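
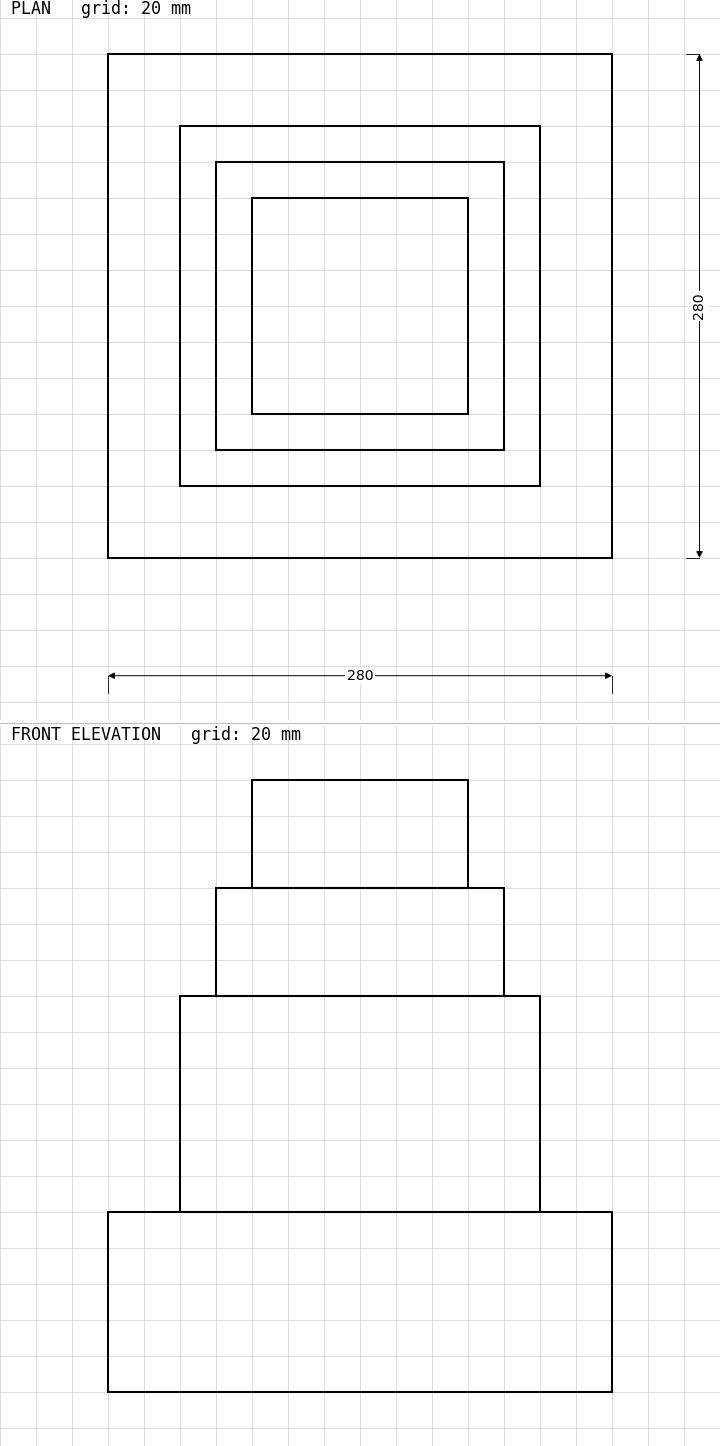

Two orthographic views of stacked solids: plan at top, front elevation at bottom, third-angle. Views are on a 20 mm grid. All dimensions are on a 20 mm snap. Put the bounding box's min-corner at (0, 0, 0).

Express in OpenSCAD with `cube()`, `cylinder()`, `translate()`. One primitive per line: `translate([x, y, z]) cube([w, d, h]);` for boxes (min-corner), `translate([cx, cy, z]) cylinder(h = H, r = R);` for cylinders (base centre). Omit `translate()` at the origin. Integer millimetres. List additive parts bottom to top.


cube([280, 280, 100]);
translate([40, 40, 100]) cube([200, 200, 120]);
translate([60, 60, 220]) cube([160, 160, 60]);
translate([80, 80, 280]) cube([120, 120, 60]);


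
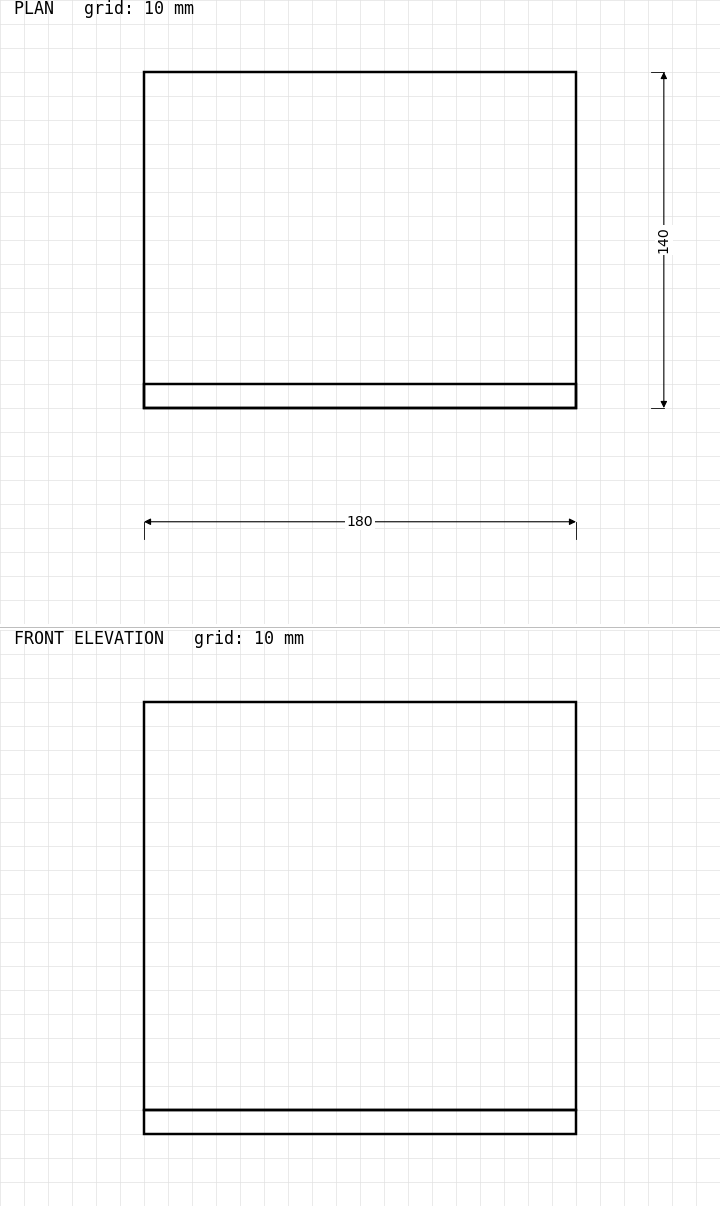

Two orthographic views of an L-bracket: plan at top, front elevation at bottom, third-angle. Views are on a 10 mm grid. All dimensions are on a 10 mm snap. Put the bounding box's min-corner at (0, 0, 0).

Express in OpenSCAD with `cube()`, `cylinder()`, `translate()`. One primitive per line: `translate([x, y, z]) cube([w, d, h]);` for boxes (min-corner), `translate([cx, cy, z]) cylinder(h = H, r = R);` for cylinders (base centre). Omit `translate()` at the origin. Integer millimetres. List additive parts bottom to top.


cube([180, 140, 10]);
translate([0, 0, 10]) cube([180, 10, 170]);


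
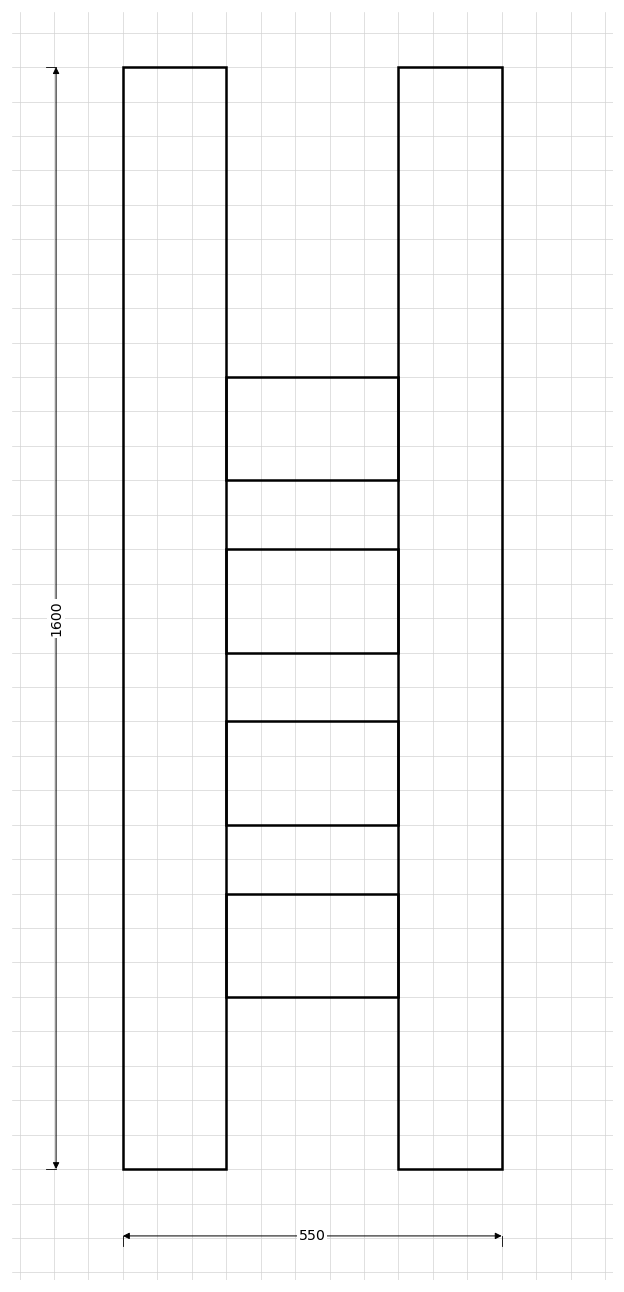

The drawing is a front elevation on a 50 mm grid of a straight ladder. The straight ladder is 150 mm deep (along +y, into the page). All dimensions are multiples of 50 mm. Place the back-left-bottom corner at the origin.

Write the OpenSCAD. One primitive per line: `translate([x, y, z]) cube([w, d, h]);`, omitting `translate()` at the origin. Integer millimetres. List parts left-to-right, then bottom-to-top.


cube([150, 150, 1600]);
translate([150, 0, 250]) cube([250, 150, 150]);
translate([150, 0, 500]) cube([250, 150, 150]);
translate([150, 0, 750]) cube([250, 150, 150]);
translate([150, 0, 1000]) cube([250, 150, 150]);
translate([400, 0, 0]) cube([150, 150, 1600]);


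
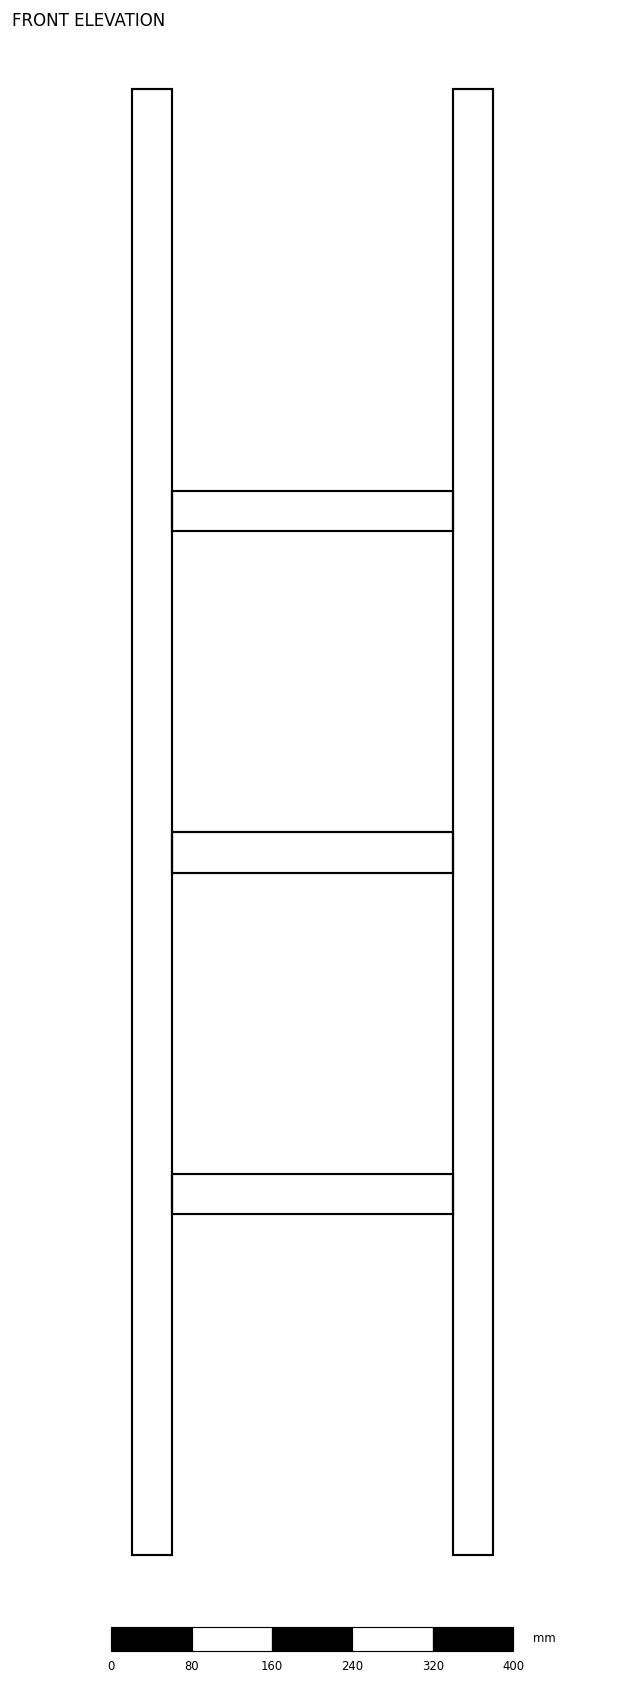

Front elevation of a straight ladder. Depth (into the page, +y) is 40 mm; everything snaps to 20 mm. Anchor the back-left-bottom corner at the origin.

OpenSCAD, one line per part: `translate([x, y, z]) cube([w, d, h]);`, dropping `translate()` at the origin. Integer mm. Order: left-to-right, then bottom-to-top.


cube([40, 40, 1460]);
translate([40, 0, 340]) cube([280, 40, 40]);
translate([40, 0, 680]) cube([280, 40, 40]);
translate([40, 0, 1020]) cube([280, 40, 40]);
translate([320, 0, 0]) cube([40, 40, 1460]);


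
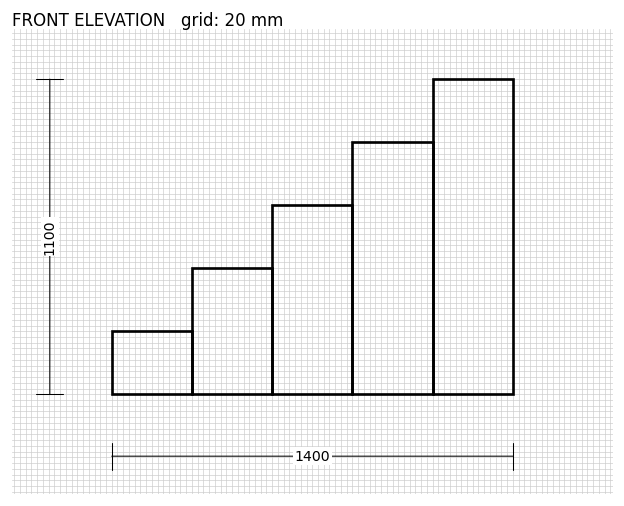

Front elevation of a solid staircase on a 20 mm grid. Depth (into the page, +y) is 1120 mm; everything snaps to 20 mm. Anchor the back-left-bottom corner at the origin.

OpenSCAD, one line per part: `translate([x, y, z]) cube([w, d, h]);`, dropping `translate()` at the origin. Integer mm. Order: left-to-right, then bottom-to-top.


cube([280, 1120, 220]);
translate([280, 0, 0]) cube([280, 1120, 440]);
translate([560, 0, 0]) cube([280, 1120, 660]);
translate([840, 0, 0]) cube([280, 1120, 880]);
translate([1120, 0, 0]) cube([280, 1120, 1100]);


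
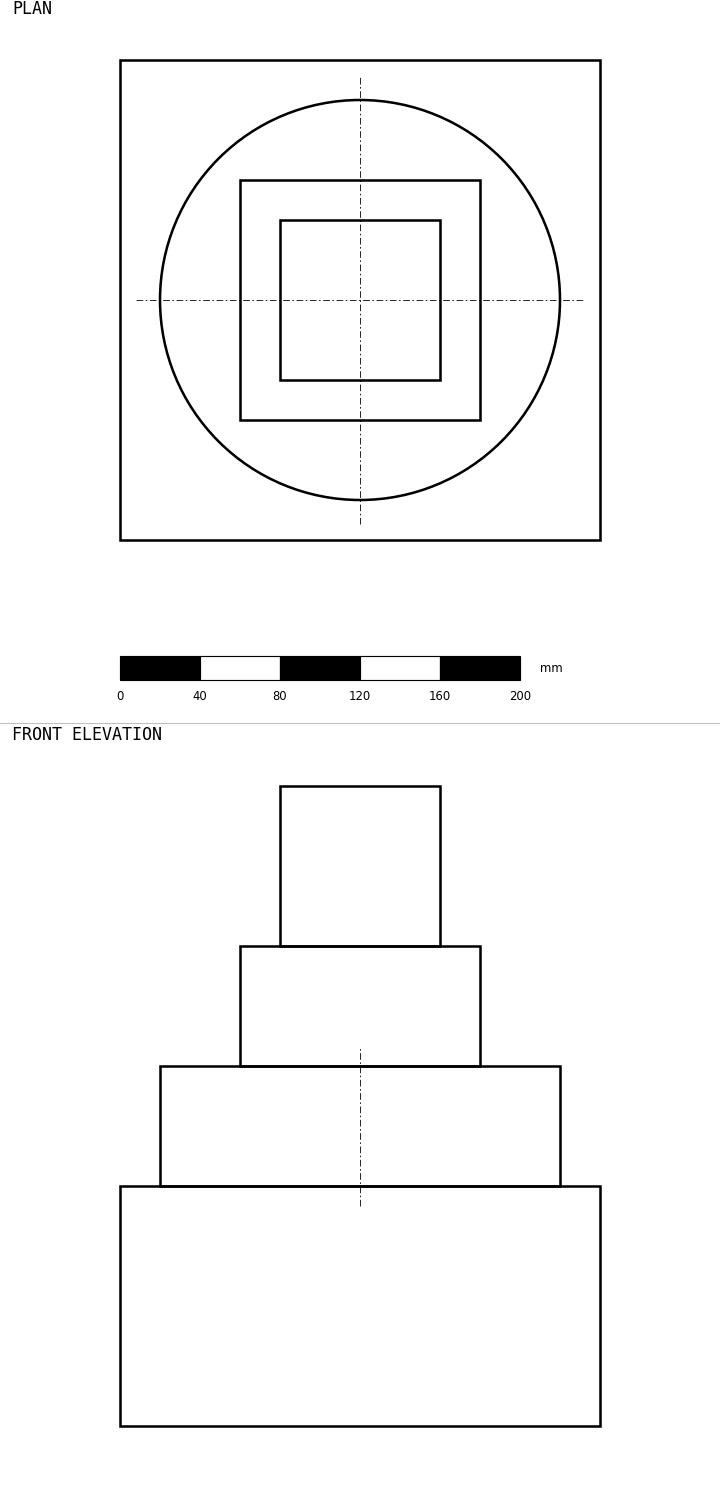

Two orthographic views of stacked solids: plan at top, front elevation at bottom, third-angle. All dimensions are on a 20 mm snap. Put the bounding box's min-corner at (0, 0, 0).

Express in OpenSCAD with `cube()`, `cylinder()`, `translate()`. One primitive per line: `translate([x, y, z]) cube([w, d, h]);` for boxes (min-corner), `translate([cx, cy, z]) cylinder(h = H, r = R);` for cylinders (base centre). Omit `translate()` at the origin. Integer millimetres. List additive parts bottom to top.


cube([240, 240, 120]);
translate([120, 120, 120]) cylinder(h = 60, r = 100);
translate([60, 60, 180]) cube([120, 120, 60]);
translate([80, 80, 240]) cube([80, 80, 80]);


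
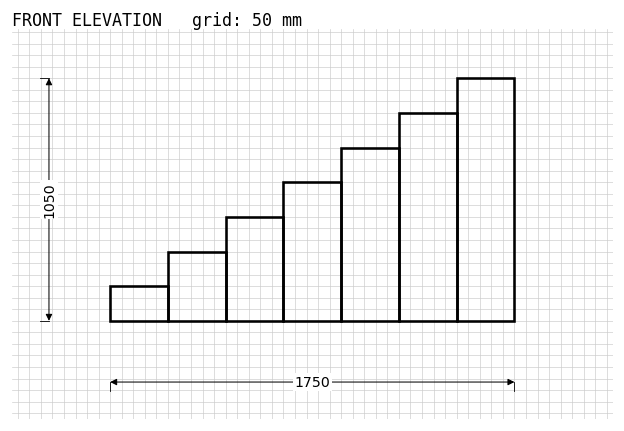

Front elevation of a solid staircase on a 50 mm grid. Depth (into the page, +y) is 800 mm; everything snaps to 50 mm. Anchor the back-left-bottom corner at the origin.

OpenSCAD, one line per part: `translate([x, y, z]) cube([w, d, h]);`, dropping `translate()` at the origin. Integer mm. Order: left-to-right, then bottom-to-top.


cube([250, 800, 150]);
translate([250, 0, 0]) cube([250, 800, 300]);
translate([500, 0, 0]) cube([250, 800, 450]);
translate([750, 0, 0]) cube([250, 800, 600]);
translate([1000, 0, 0]) cube([250, 800, 750]);
translate([1250, 0, 0]) cube([250, 800, 900]);
translate([1500, 0, 0]) cube([250, 800, 1050]);


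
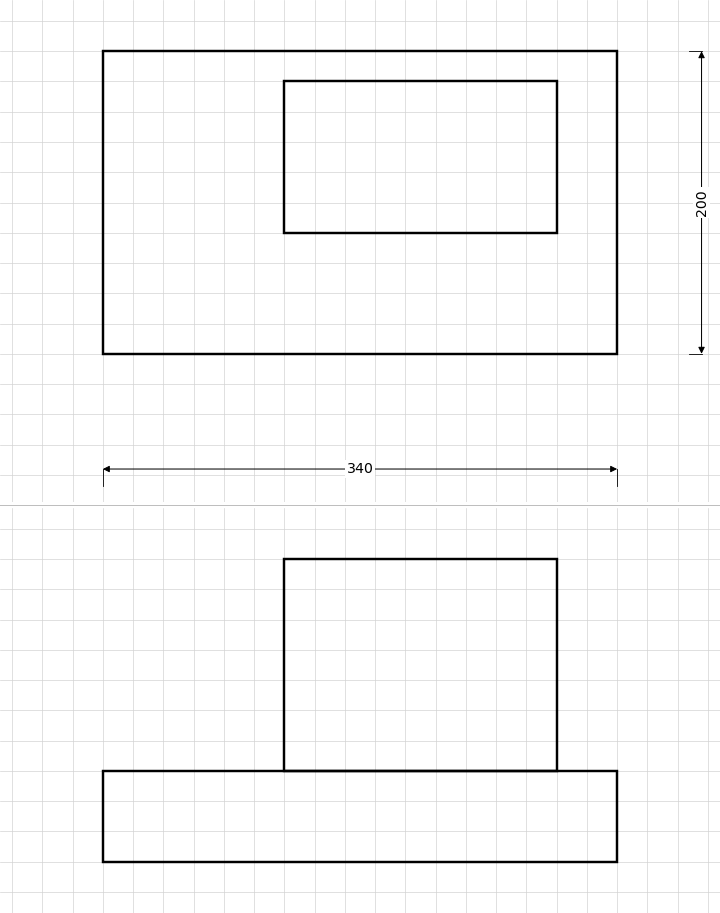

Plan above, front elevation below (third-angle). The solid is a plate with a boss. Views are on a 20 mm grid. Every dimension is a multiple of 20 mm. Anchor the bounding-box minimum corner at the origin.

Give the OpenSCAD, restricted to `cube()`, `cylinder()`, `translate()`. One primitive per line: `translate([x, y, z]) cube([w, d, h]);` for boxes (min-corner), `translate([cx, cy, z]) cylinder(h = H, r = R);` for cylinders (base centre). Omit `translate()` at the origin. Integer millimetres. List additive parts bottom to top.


cube([340, 200, 60]);
translate([120, 80, 60]) cube([180, 100, 140]);


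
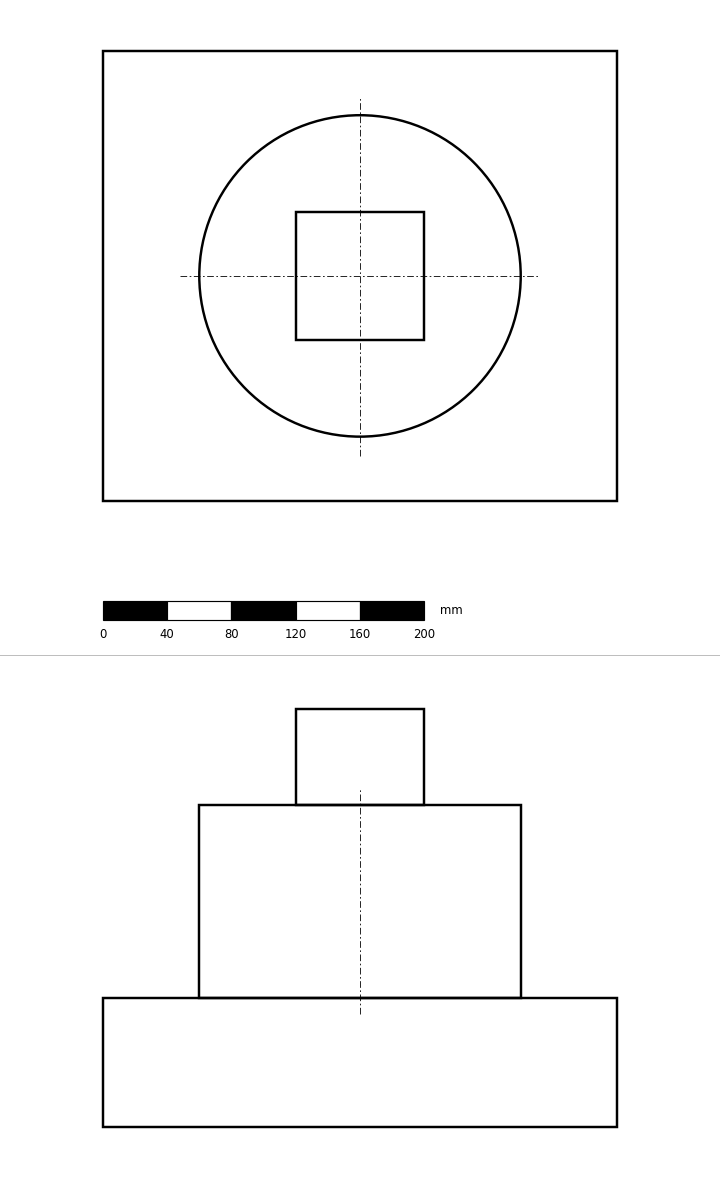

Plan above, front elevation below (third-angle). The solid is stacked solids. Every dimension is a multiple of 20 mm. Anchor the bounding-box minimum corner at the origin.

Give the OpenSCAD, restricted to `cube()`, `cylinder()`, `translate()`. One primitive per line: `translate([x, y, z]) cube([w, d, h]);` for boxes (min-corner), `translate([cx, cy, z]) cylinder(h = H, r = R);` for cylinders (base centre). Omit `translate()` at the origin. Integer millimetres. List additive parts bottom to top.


cube([320, 280, 80]);
translate([160, 140, 80]) cylinder(h = 120, r = 100);
translate([120, 100, 200]) cube([80, 80, 60]);


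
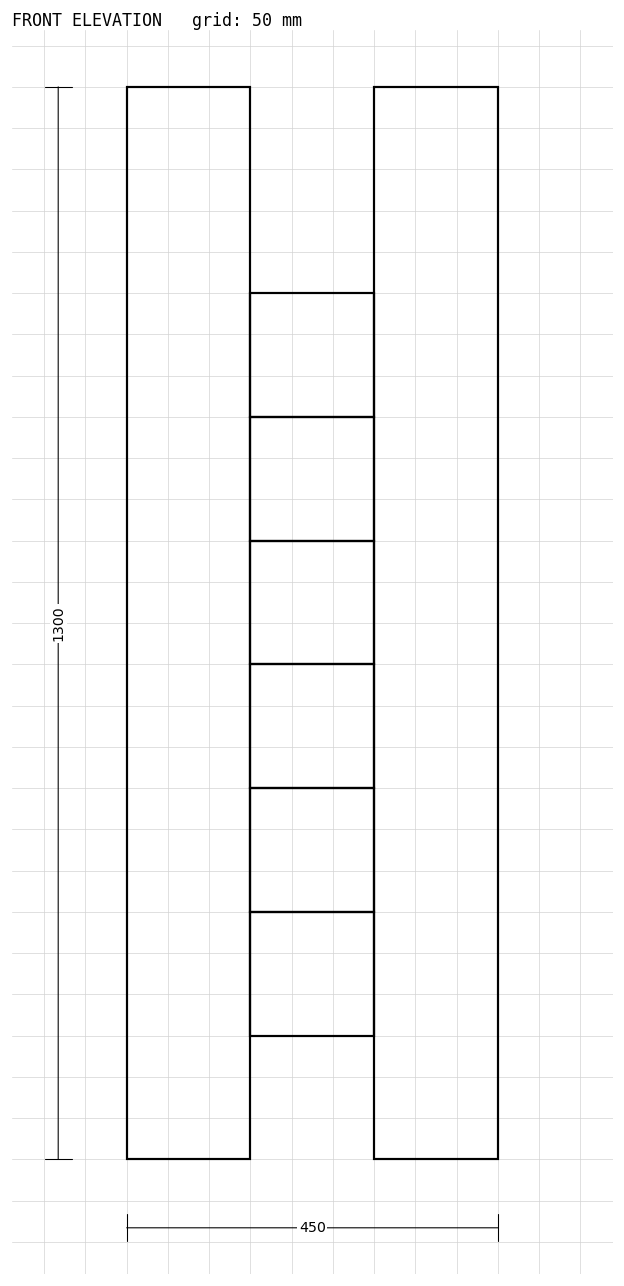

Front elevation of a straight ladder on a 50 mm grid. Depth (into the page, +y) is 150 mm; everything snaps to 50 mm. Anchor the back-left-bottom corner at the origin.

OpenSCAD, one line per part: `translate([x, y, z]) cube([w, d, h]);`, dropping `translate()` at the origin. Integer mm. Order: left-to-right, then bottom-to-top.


cube([150, 150, 1300]);
translate([150, 0, 150]) cube([150, 150, 150]);
translate([150, 0, 300]) cube([150, 150, 150]);
translate([150, 0, 450]) cube([150, 150, 150]);
translate([150, 0, 600]) cube([150, 150, 150]);
translate([150, 0, 750]) cube([150, 150, 150]);
translate([150, 0, 900]) cube([150, 150, 150]);
translate([300, 0, 0]) cube([150, 150, 1300]);


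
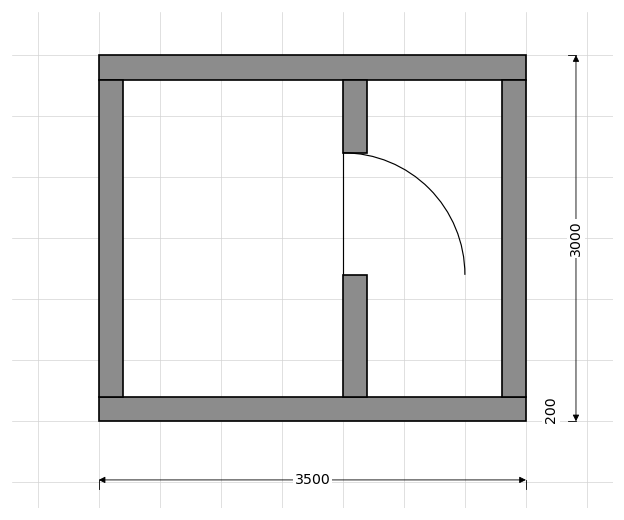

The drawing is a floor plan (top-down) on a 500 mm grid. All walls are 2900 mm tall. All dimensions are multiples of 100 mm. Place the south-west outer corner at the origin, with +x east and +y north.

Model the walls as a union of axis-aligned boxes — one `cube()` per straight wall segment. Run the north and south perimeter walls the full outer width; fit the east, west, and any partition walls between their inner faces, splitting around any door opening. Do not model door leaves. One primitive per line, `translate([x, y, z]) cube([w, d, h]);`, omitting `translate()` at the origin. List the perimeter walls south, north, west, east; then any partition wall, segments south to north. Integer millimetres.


cube([3500, 200, 2900]);
translate([0, 2800, 0]) cube([3500, 200, 2900]);
translate([0, 200, 0]) cube([200, 2600, 2900]);
translate([3300, 200, 0]) cube([200, 2600, 2900]);
translate([2000, 200, 0]) cube([200, 1000, 2900]);
translate([2000, 2200, 0]) cube([200, 600, 2900]);


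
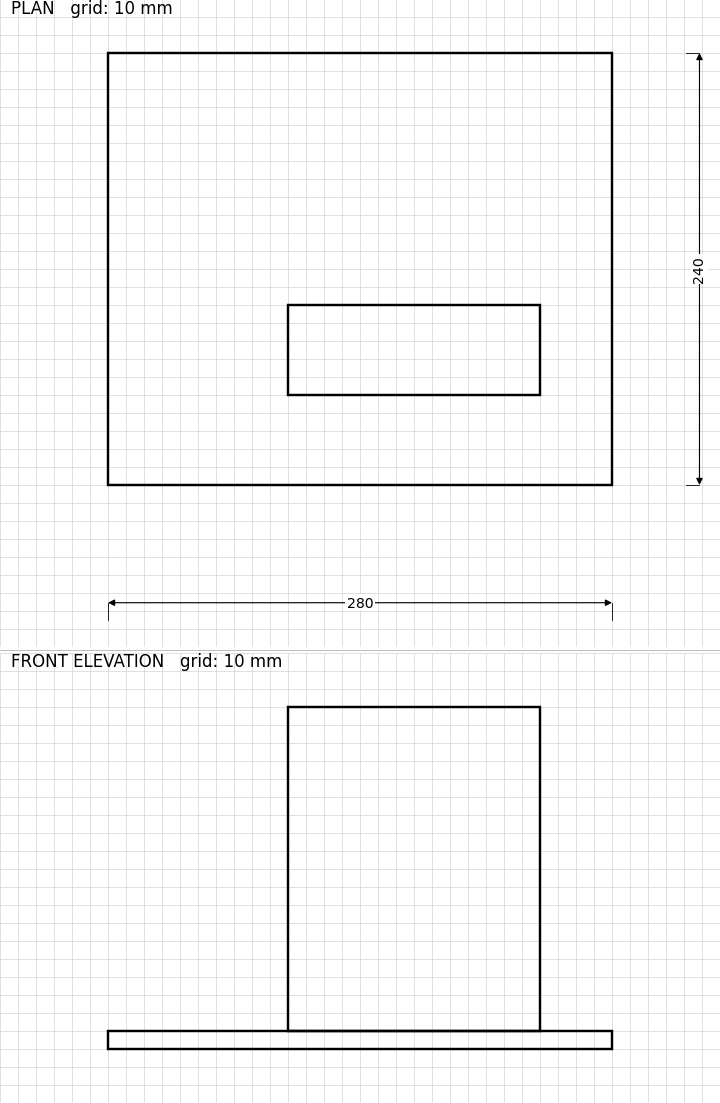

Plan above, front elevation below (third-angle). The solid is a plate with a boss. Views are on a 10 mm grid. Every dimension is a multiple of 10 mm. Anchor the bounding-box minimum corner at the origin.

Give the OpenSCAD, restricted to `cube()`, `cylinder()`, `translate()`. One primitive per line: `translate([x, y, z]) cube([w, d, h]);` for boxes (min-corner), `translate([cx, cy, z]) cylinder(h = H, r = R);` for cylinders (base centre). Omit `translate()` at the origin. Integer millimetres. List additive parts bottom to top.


cube([280, 240, 10]);
translate([100, 50, 10]) cube([140, 50, 180]);


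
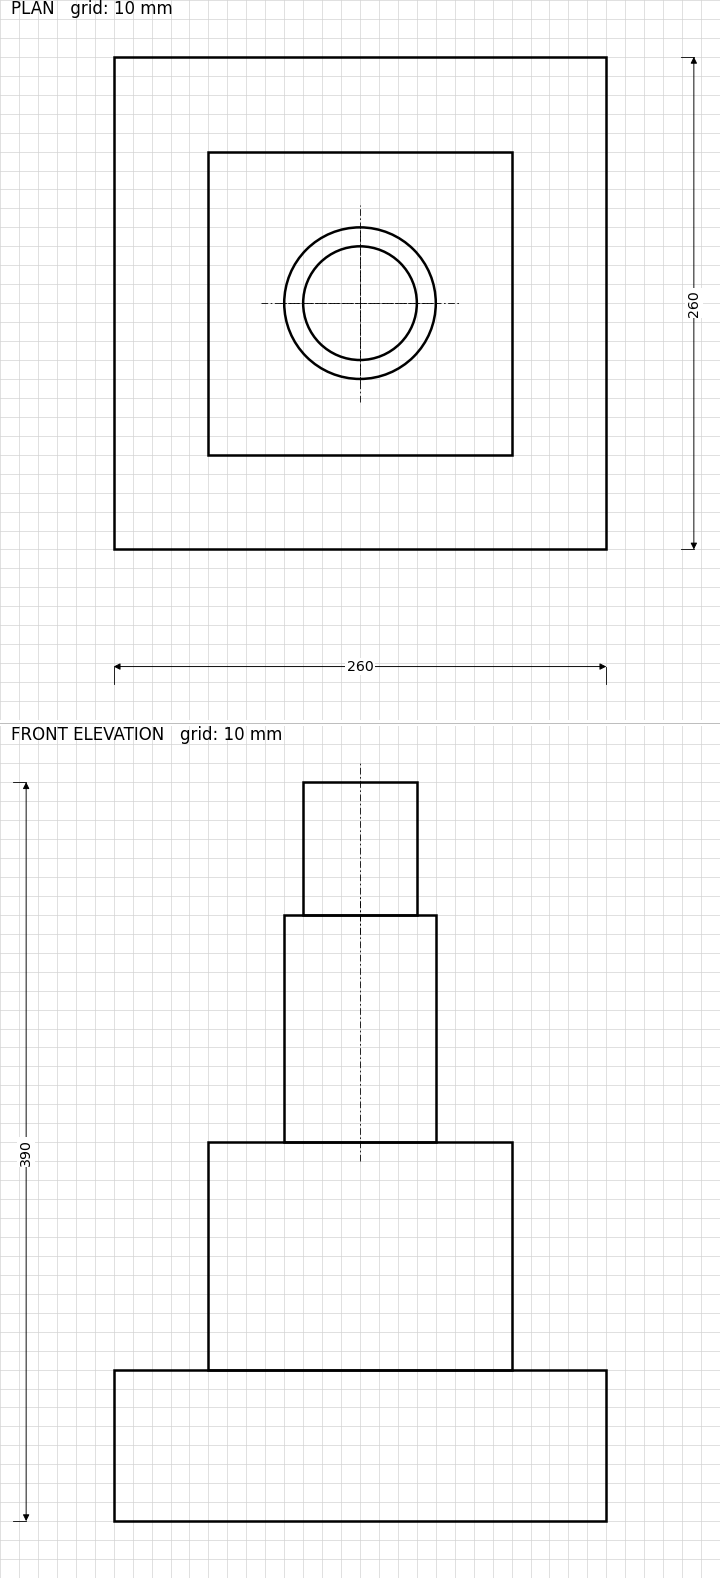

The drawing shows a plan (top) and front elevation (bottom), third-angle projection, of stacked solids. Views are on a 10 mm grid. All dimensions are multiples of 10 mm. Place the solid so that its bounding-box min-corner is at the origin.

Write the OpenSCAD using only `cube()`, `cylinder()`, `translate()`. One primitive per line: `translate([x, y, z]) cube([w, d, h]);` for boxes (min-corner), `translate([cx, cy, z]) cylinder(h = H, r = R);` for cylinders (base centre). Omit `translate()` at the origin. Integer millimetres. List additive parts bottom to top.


cube([260, 260, 80]);
translate([50, 50, 80]) cube([160, 160, 120]);
translate([130, 130, 200]) cylinder(h = 120, r = 40);
translate([130, 130, 320]) cylinder(h = 70, r = 30);


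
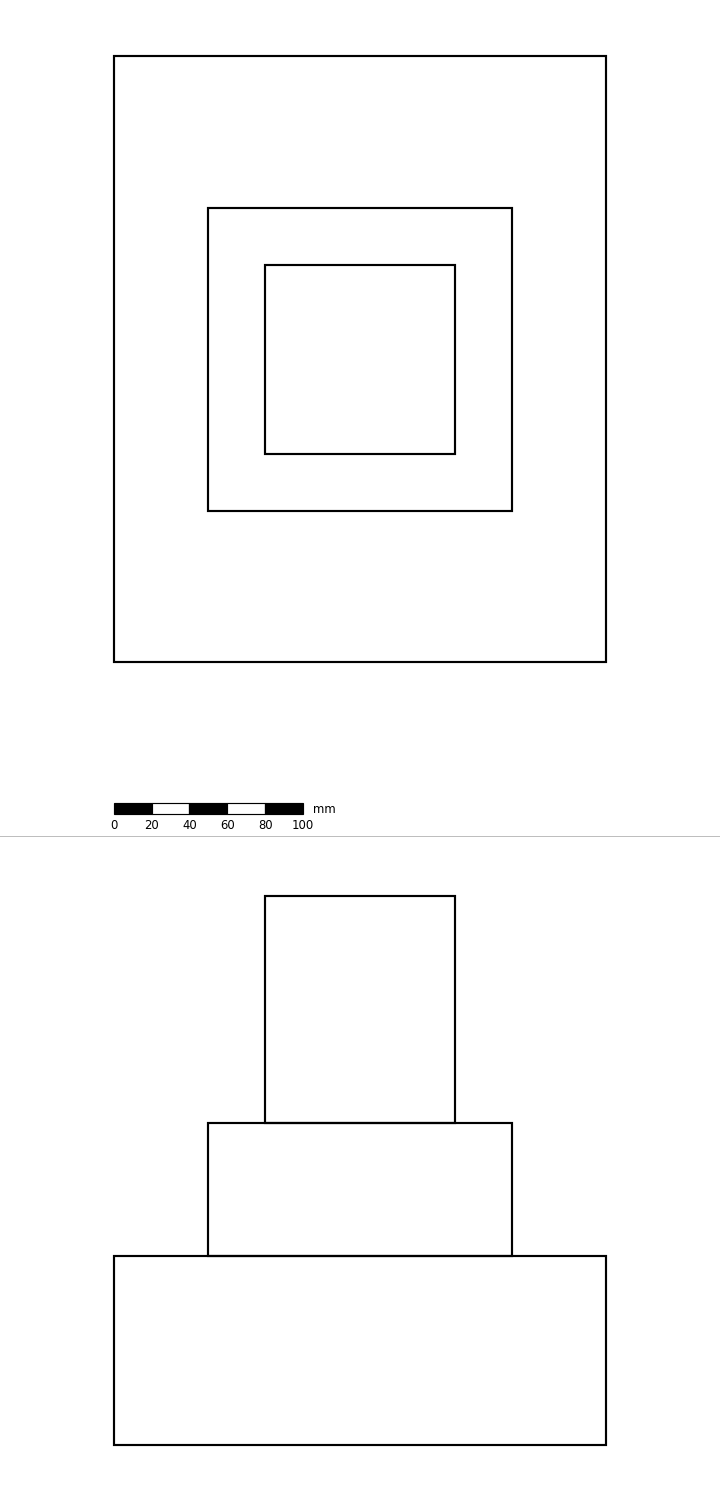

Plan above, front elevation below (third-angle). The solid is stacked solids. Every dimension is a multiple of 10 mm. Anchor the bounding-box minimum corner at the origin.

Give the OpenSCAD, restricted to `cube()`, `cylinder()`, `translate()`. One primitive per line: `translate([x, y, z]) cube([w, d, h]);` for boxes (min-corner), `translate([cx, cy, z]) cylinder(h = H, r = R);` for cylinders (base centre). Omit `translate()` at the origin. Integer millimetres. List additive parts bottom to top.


cube([260, 320, 100]);
translate([50, 80, 100]) cube([160, 160, 70]);
translate([80, 110, 170]) cube([100, 100, 120]);


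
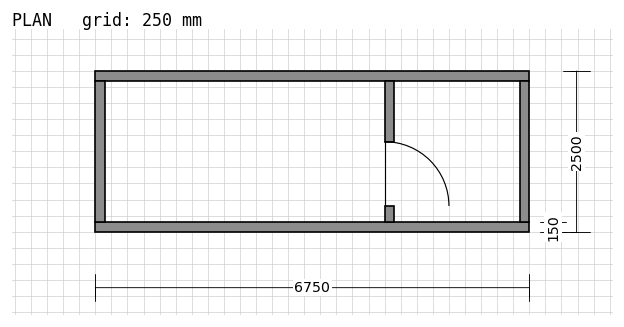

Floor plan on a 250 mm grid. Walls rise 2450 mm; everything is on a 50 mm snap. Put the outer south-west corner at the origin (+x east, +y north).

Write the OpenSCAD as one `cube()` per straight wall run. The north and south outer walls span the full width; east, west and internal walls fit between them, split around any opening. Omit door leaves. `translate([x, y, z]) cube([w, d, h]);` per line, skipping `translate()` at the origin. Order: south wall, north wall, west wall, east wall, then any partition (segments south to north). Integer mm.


cube([6750, 150, 2450]);
translate([0, 2350, 0]) cube([6750, 150, 2450]);
translate([0, 150, 0]) cube([150, 2200, 2450]);
translate([6600, 150, 0]) cube([150, 2200, 2450]);
translate([4500, 150, 0]) cube([150, 250, 2450]);
translate([4500, 1400, 0]) cube([150, 950, 2450]);


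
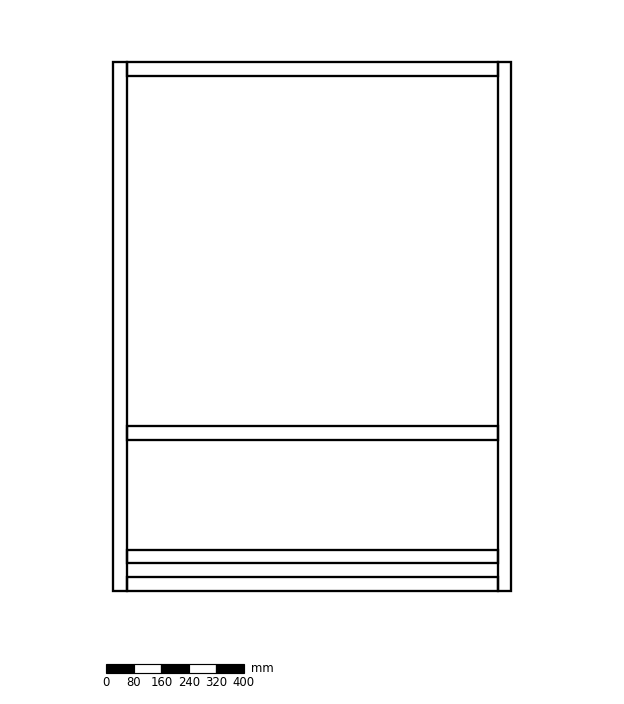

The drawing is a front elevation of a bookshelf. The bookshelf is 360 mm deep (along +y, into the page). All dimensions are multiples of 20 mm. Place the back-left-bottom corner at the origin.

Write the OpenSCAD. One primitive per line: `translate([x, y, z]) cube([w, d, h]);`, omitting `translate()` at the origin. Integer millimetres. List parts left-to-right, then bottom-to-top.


cube([40, 360, 1540]);
translate([40, 0, 0]) cube([1080, 360, 40]);
translate([40, 0, 80]) cube([1080, 360, 40]);
translate([40, 0, 440]) cube([1080, 360, 40]);
translate([40, 0, 1500]) cube([1080, 360, 40]);
translate([1120, 0, 0]) cube([40, 360, 1540]);


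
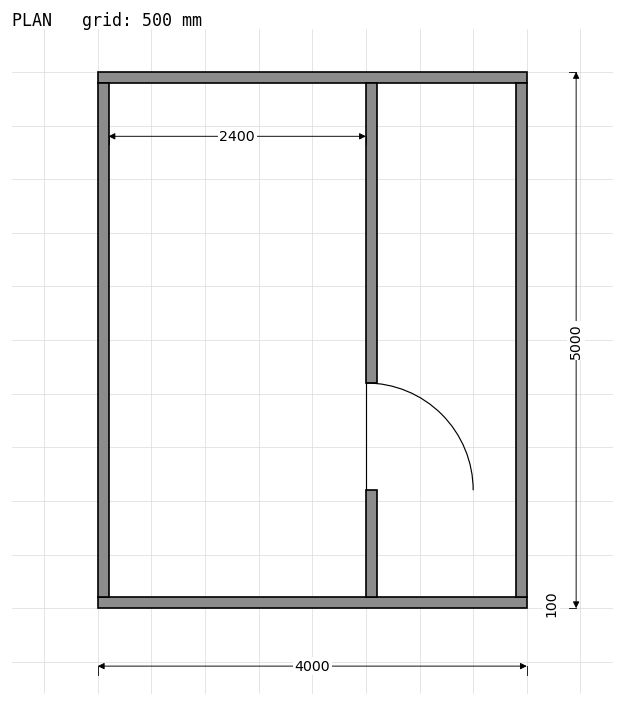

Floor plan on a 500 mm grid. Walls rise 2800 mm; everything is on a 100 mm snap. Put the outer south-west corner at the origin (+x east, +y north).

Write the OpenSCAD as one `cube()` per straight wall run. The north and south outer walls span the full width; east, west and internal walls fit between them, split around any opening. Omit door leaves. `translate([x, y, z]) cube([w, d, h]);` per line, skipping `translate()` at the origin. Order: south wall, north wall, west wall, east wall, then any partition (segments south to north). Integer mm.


cube([4000, 100, 2800]);
translate([0, 4900, 0]) cube([4000, 100, 2800]);
translate([0, 100, 0]) cube([100, 4800, 2800]);
translate([3900, 100, 0]) cube([100, 4800, 2800]);
translate([2500, 100, 0]) cube([100, 1000, 2800]);
translate([2500, 2100, 0]) cube([100, 2800, 2800]);


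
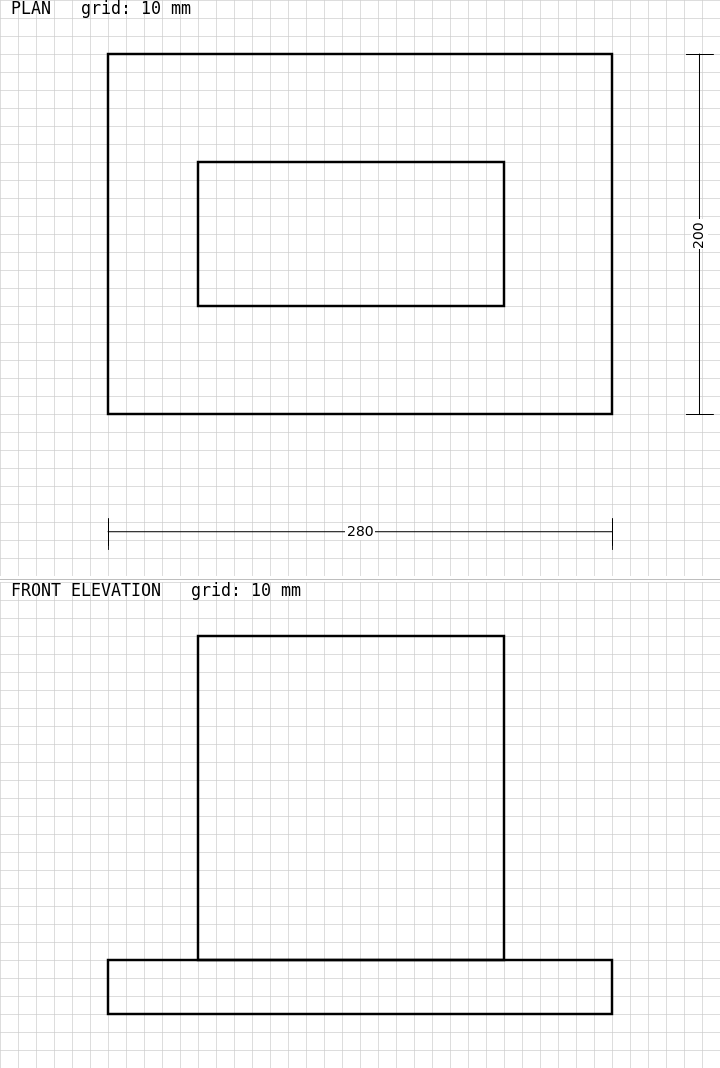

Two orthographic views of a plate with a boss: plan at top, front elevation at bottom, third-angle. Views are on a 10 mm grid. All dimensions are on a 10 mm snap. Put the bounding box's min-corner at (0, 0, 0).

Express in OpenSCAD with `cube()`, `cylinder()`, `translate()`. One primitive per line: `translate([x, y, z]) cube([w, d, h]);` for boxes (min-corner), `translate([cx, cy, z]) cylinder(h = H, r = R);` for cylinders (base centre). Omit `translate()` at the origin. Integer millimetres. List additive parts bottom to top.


cube([280, 200, 30]);
translate([50, 60, 30]) cube([170, 80, 180]);


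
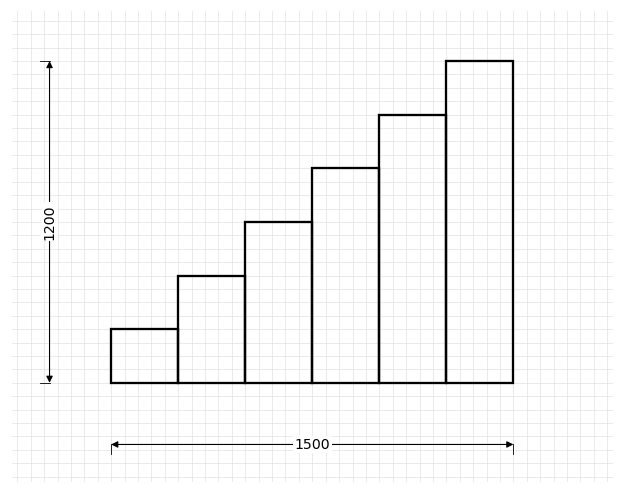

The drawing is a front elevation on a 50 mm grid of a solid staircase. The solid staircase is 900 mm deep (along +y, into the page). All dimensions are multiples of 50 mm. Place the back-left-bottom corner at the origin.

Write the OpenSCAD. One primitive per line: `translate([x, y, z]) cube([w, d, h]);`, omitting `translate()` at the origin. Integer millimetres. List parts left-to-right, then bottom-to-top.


cube([250, 900, 200]);
translate([250, 0, 0]) cube([250, 900, 400]);
translate([500, 0, 0]) cube([250, 900, 600]);
translate([750, 0, 0]) cube([250, 900, 800]);
translate([1000, 0, 0]) cube([250, 900, 1000]);
translate([1250, 0, 0]) cube([250, 900, 1200]);


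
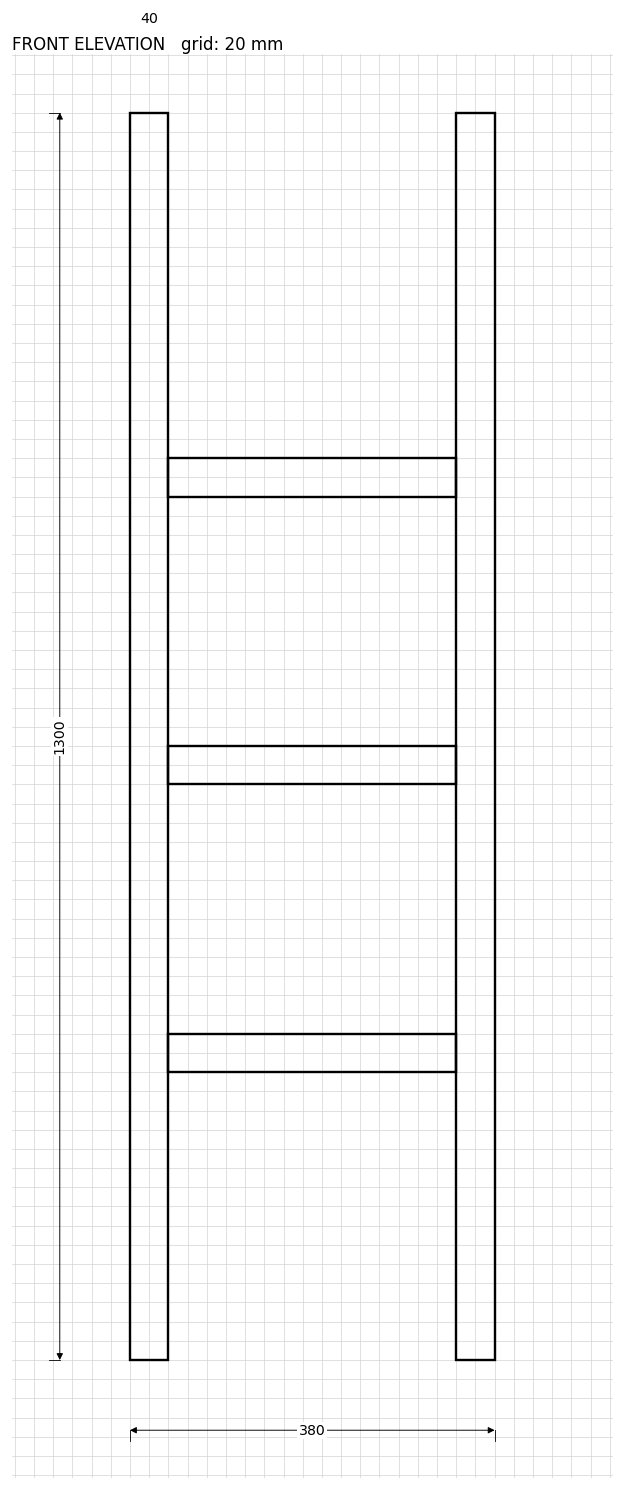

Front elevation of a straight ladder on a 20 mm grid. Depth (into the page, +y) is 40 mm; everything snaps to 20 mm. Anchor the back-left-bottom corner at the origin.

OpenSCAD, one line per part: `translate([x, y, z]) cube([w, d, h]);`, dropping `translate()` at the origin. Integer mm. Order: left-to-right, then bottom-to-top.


cube([40, 40, 1300]);
translate([40, 0, 300]) cube([300, 40, 40]);
translate([40, 0, 600]) cube([300, 40, 40]);
translate([40, 0, 900]) cube([300, 40, 40]);
translate([340, 0, 0]) cube([40, 40, 1300]);


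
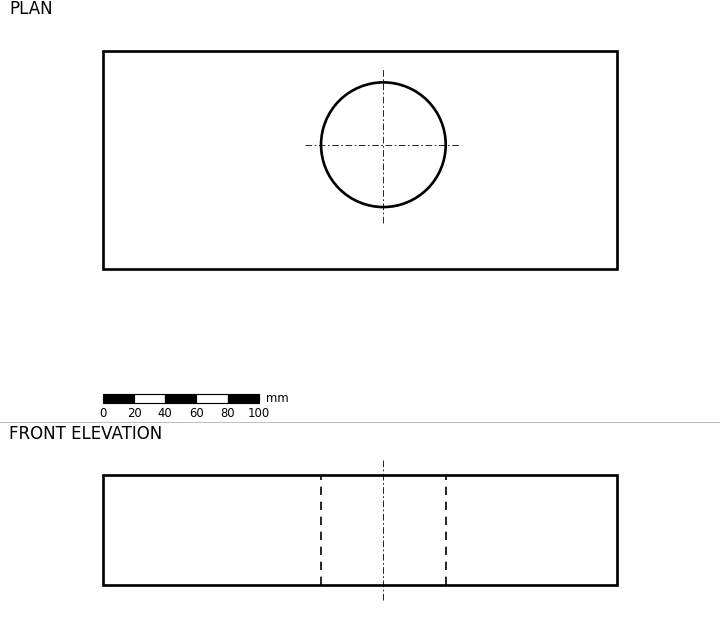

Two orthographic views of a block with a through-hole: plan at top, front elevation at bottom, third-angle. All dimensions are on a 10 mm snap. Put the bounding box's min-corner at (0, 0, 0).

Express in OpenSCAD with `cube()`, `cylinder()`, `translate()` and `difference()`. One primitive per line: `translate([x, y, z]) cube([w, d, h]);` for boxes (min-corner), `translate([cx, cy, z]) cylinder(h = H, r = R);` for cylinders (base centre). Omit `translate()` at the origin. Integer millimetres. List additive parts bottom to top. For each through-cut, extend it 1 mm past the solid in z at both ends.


difference() {
  cube([330, 140, 70]);
  translate([180, 80, -1]) cylinder(h = 72, r = 40);
}


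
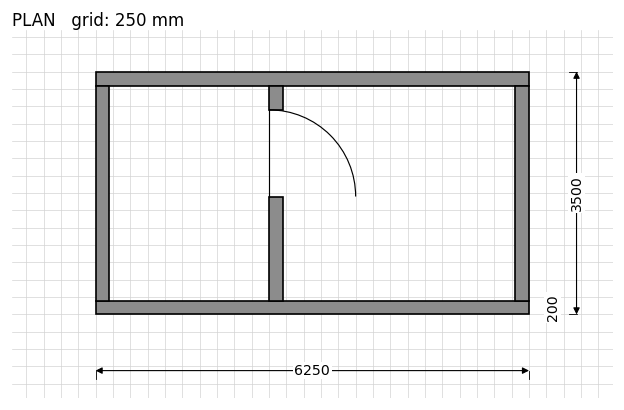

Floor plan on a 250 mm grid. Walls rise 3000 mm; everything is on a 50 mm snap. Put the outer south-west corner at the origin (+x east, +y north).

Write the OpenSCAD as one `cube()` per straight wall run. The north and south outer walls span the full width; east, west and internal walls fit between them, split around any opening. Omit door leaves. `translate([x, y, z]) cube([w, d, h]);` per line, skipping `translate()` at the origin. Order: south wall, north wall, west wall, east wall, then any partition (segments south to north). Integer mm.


cube([6250, 200, 3000]);
translate([0, 3300, 0]) cube([6250, 200, 3000]);
translate([0, 200, 0]) cube([200, 3100, 3000]);
translate([6050, 200, 0]) cube([200, 3100, 3000]);
translate([2500, 200, 0]) cube([200, 1500, 3000]);
translate([2500, 2950, 0]) cube([200, 350, 3000]);


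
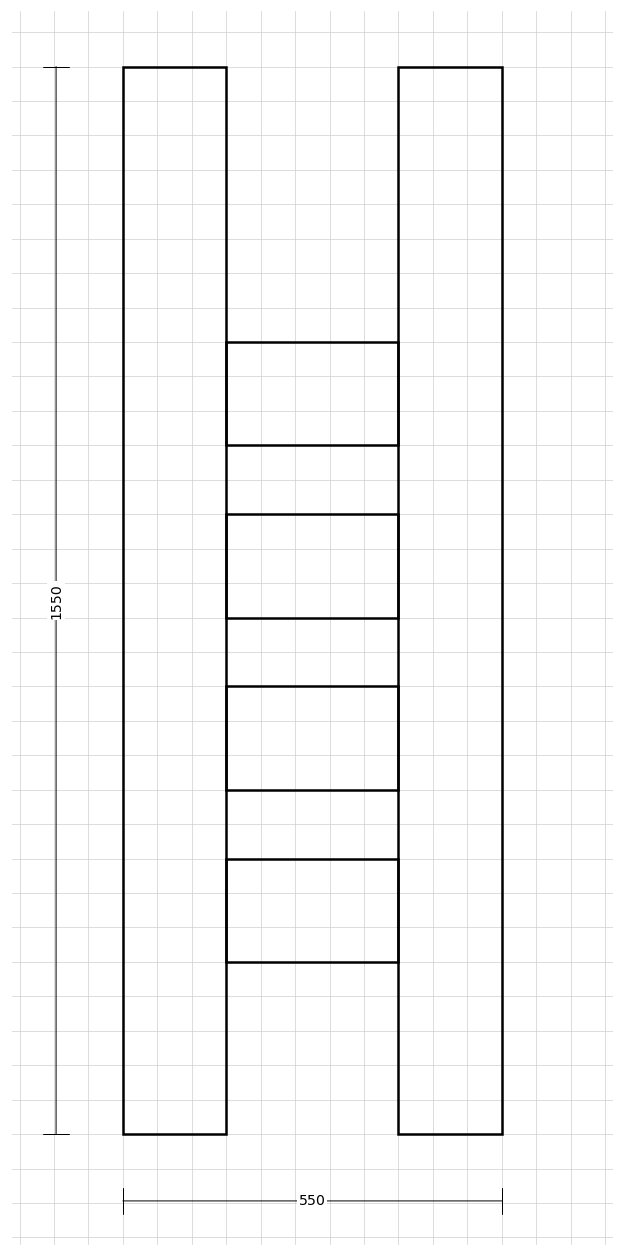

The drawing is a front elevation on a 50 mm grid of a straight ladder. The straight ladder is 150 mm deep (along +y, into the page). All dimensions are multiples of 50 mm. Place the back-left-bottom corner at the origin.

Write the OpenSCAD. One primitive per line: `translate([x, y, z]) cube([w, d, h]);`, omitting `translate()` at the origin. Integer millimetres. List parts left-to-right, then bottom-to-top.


cube([150, 150, 1550]);
translate([150, 0, 250]) cube([250, 150, 150]);
translate([150, 0, 500]) cube([250, 150, 150]);
translate([150, 0, 750]) cube([250, 150, 150]);
translate([150, 0, 1000]) cube([250, 150, 150]);
translate([400, 0, 0]) cube([150, 150, 1550]);


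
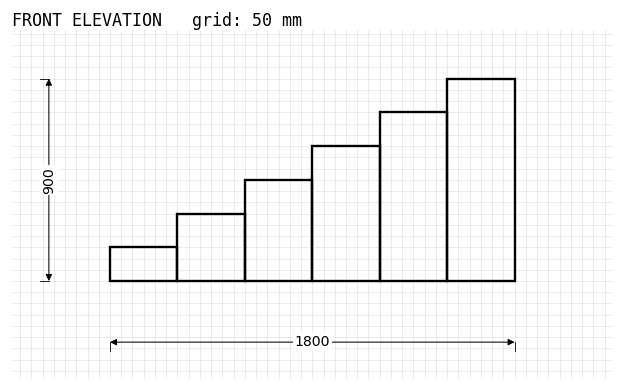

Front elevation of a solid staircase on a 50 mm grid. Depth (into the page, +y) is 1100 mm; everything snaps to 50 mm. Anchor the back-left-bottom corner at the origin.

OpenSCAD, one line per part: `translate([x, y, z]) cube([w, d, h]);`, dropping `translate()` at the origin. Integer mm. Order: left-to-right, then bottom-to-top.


cube([300, 1100, 150]);
translate([300, 0, 0]) cube([300, 1100, 300]);
translate([600, 0, 0]) cube([300, 1100, 450]);
translate([900, 0, 0]) cube([300, 1100, 600]);
translate([1200, 0, 0]) cube([300, 1100, 750]);
translate([1500, 0, 0]) cube([300, 1100, 900]);


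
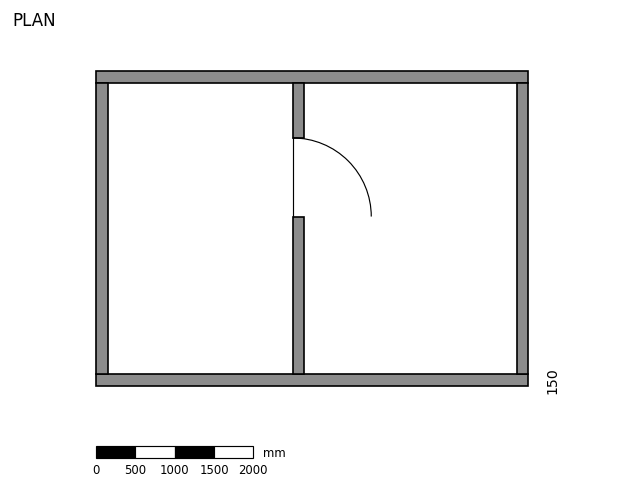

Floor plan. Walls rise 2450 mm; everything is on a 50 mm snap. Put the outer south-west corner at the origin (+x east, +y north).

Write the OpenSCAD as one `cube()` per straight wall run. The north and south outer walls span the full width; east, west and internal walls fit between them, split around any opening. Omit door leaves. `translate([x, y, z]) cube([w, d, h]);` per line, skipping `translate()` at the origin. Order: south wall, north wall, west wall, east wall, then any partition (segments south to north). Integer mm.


cube([5500, 150, 2450]);
translate([0, 3850, 0]) cube([5500, 150, 2450]);
translate([0, 150, 0]) cube([150, 3700, 2450]);
translate([5350, 150, 0]) cube([150, 3700, 2450]);
translate([2500, 150, 0]) cube([150, 2000, 2450]);
translate([2500, 3150, 0]) cube([150, 700, 2450]);


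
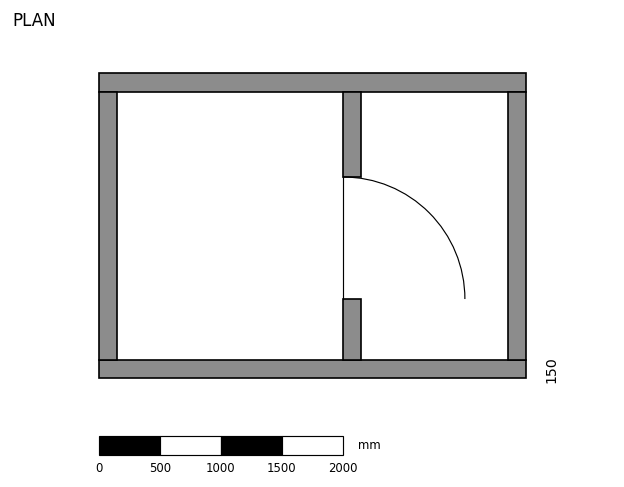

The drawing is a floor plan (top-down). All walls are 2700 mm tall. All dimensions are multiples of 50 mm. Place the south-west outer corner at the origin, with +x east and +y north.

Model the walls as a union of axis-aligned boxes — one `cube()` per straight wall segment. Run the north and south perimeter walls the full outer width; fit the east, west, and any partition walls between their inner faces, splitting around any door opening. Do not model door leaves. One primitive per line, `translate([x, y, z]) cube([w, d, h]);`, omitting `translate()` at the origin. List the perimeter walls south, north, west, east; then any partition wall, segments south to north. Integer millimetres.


cube([3500, 150, 2700]);
translate([0, 2350, 0]) cube([3500, 150, 2700]);
translate([0, 150, 0]) cube([150, 2200, 2700]);
translate([3350, 150, 0]) cube([150, 2200, 2700]);
translate([2000, 150, 0]) cube([150, 500, 2700]);
translate([2000, 1650, 0]) cube([150, 700, 2700]);


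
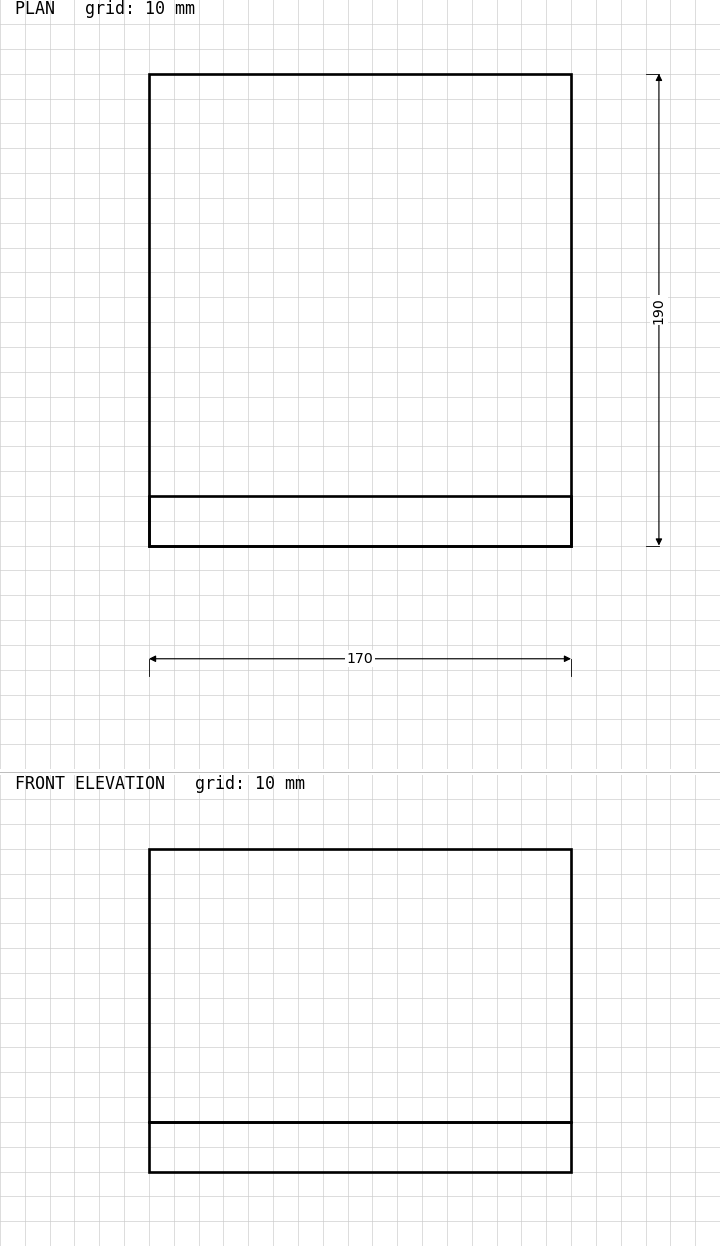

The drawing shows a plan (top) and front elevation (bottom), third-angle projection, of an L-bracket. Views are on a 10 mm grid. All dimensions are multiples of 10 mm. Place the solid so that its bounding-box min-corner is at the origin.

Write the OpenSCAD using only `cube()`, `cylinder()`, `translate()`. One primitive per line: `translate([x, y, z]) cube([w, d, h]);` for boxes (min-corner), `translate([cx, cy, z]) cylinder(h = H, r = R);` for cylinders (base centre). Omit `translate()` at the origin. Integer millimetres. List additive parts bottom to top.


cube([170, 190, 20]);
translate([0, 0, 20]) cube([170, 20, 110]);


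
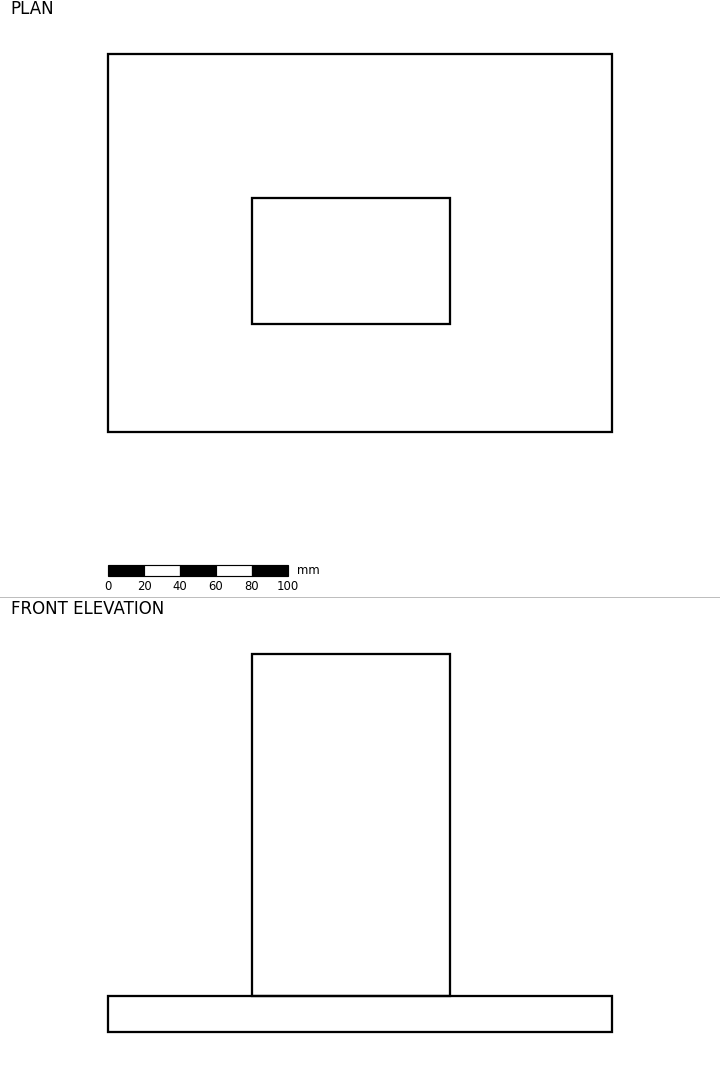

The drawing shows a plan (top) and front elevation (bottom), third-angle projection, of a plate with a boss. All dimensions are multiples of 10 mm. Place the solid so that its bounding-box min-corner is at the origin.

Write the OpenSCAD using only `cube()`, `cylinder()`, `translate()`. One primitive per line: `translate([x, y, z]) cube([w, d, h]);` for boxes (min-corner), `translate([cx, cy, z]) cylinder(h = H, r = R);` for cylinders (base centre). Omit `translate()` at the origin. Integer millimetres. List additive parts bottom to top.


cube([280, 210, 20]);
translate([80, 60, 20]) cube([110, 70, 190]);


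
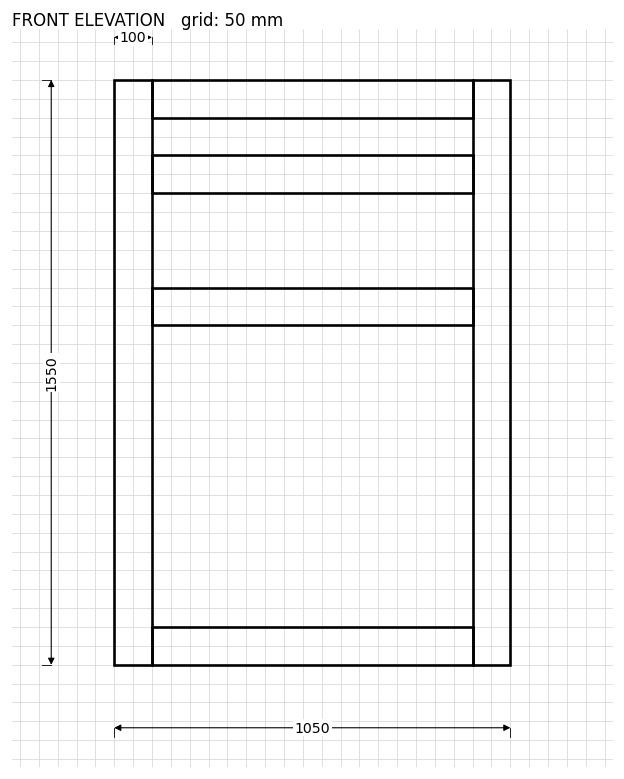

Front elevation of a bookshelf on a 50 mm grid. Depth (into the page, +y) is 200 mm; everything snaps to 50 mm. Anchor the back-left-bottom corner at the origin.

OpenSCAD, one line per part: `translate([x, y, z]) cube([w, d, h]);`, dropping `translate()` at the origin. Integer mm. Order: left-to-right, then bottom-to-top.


cube([100, 200, 1550]);
translate([100, 0, 0]) cube([850, 200, 100]);
translate([100, 0, 900]) cube([850, 200, 100]);
translate([100, 0, 1250]) cube([850, 200, 100]);
translate([100, 0, 1450]) cube([850, 200, 100]);
translate([950, 0, 0]) cube([100, 200, 1550]);


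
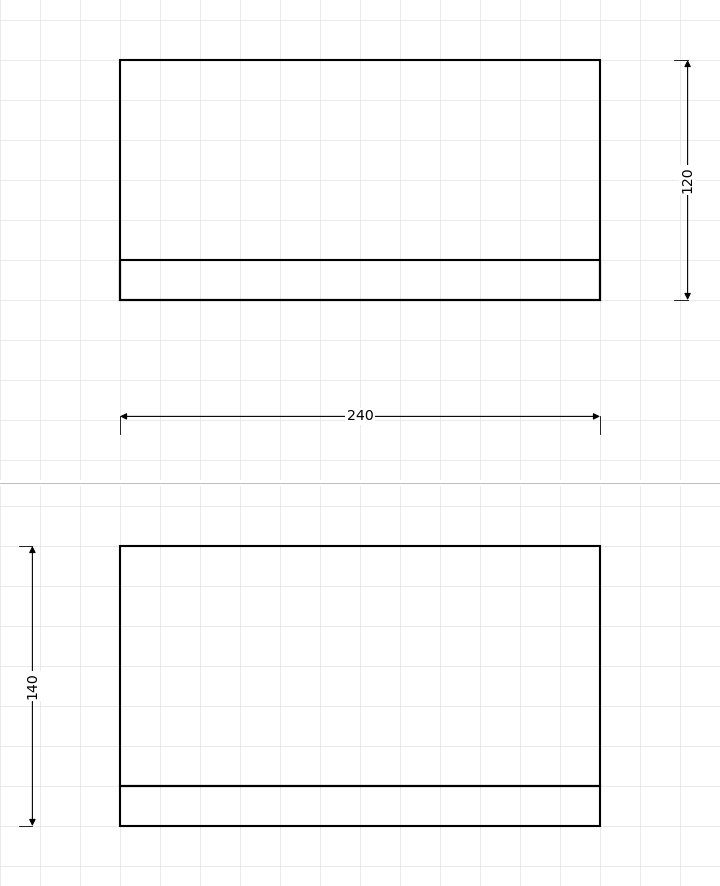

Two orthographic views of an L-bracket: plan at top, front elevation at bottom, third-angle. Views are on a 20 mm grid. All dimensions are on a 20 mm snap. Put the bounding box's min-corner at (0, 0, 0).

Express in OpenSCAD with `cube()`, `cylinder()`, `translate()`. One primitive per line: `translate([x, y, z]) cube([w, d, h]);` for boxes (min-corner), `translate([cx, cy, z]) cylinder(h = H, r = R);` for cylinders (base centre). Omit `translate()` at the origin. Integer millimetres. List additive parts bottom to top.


cube([240, 120, 20]);
translate([0, 0, 20]) cube([240, 20, 120]);


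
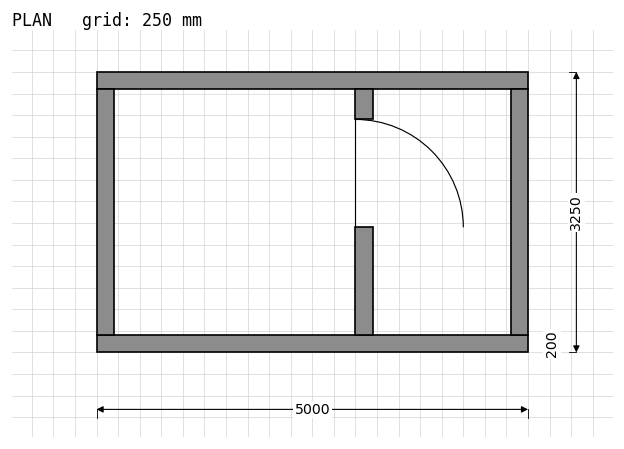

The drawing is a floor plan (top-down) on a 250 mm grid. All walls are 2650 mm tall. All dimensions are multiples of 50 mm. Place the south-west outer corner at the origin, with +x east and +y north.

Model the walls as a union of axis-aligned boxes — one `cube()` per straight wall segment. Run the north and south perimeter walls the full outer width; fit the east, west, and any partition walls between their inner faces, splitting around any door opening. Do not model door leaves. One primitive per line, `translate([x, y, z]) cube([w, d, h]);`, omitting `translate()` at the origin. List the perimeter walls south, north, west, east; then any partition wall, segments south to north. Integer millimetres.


cube([5000, 200, 2650]);
translate([0, 3050, 0]) cube([5000, 200, 2650]);
translate([0, 200, 0]) cube([200, 2850, 2650]);
translate([4800, 200, 0]) cube([200, 2850, 2650]);
translate([3000, 200, 0]) cube([200, 1250, 2650]);
translate([3000, 2700, 0]) cube([200, 350, 2650]);


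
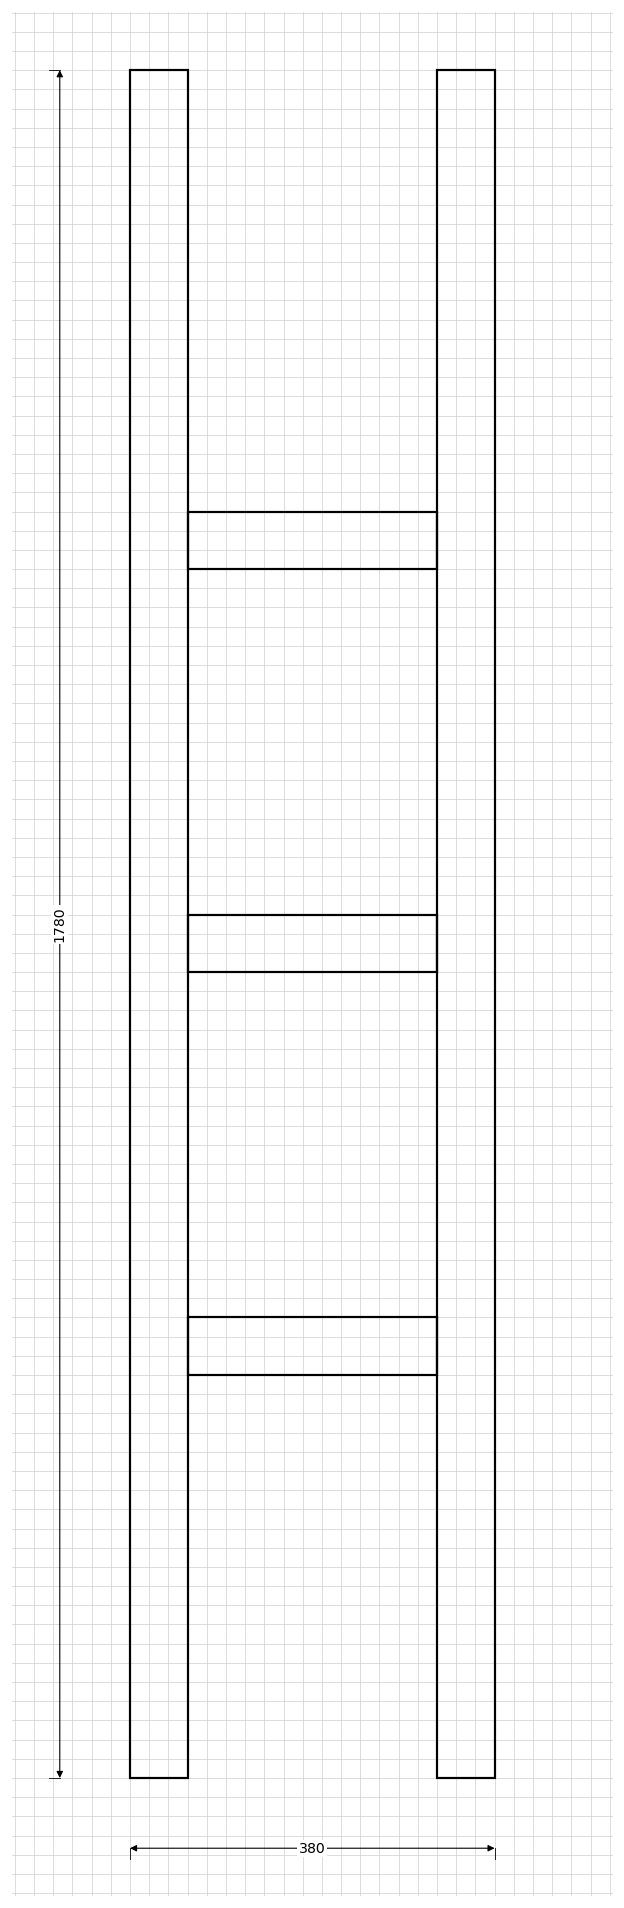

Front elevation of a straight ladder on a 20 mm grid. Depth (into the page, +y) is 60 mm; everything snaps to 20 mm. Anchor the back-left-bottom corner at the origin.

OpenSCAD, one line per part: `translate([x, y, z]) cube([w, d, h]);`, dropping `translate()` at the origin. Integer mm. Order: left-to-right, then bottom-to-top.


cube([60, 60, 1780]);
translate([60, 0, 420]) cube([260, 60, 60]);
translate([60, 0, 840]) cube([260, 60, 60]);
translate([60, 0, 1260]) cube([260, 60, 60]);
translate([320, 0, 0]) cube([60, 60, 1780]);


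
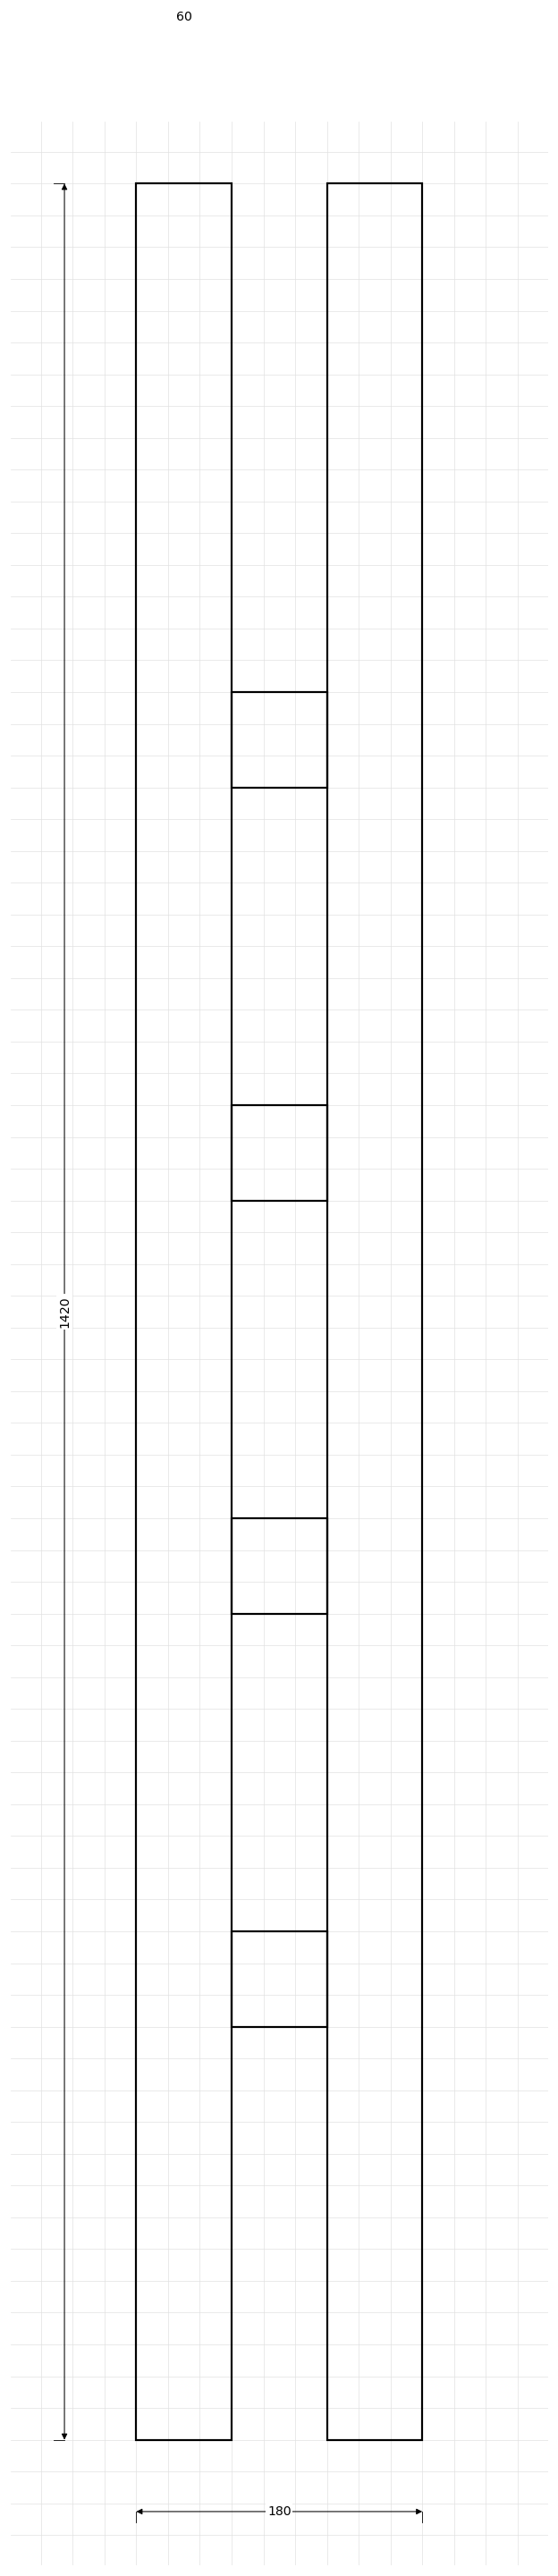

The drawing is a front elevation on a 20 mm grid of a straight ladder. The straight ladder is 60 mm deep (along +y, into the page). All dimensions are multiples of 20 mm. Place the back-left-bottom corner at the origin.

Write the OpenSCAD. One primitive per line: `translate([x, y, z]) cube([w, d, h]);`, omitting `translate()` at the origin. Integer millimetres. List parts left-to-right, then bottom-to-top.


cube([60, 60, 1420]);
translate([60, 0, 260]) cube([60, 60, 60]);
translate([60, 0, 520]) cube([60, 60, 60]);
translate([60, 0, 780]) cube([60, 60, 60]);
translate([60, 0, 1040]) cube([60, 60, 60]);
translate([120, 0, 0]) cube([60, 60, 1420]);


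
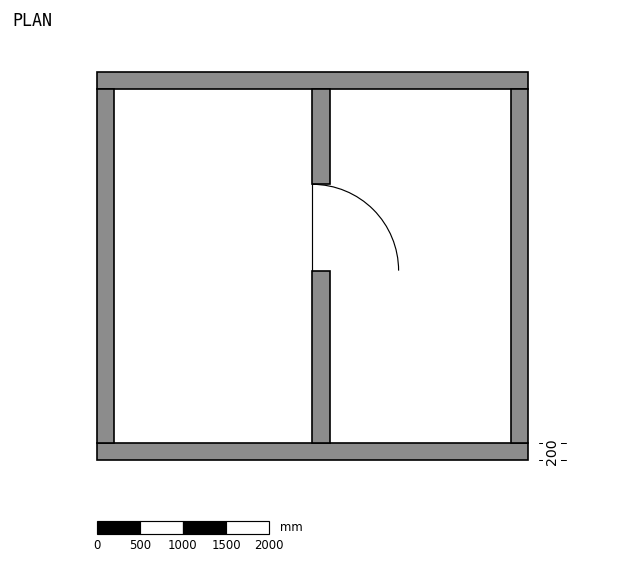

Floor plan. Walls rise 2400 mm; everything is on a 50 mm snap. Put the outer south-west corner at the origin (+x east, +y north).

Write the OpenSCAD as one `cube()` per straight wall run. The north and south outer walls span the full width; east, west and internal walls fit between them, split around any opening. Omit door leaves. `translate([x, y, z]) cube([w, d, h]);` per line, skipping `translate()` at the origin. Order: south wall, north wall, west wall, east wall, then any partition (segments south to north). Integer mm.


cube([5000, 200, 2400]);
translate([0, 4300, 0]) cube([5000, 200, 2400]);
translate([0, 200, 0]) cube([200, 4100, 2400]);
translate([4800, 200, 0]) cube([200, 4100, 2400]);
translate([2500, 200, 0]) cube([200, 2000, 2400]);
translate([2500, 3200, 0]) cube([200, 1100, 2400]);
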